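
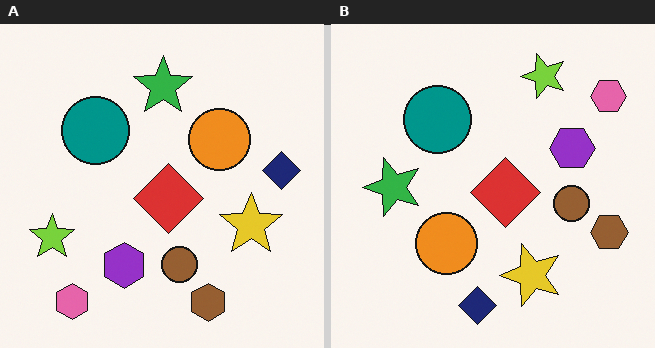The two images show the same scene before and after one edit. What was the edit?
Transposed (reflected across the top-left ↔ bottom-right diagonal).

Shapes have swapped their row and column positions — what was in the top-right is now in the bottom-left — a diagonal reflection.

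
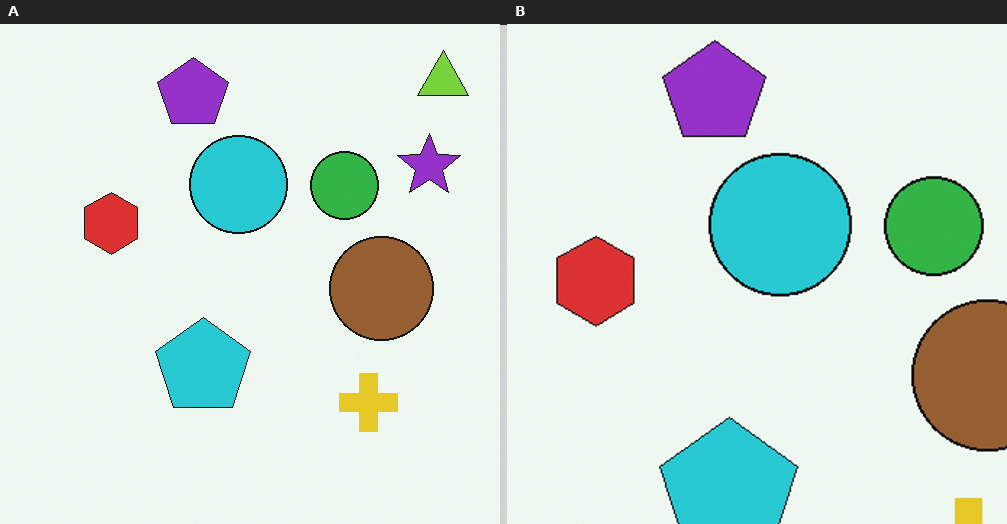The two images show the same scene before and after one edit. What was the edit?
The image was cropped slightly and scaled back up.

The visible shapes are larger and the field of view is narrower; shapes near the original edges may be partly or wholly outside the frame — a crop-and-rescale.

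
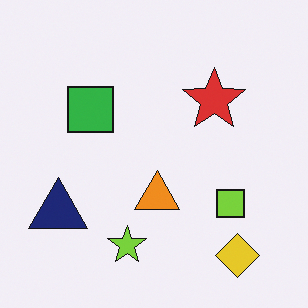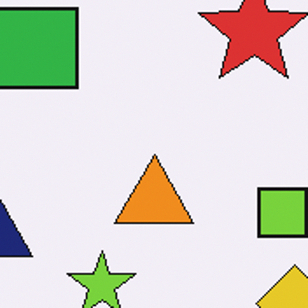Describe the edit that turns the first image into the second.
Cropped tightly and scaled back up.

The visible shapes are larger and the field of view is narrower; shapes near the original edges may be partly or wholly outside the frame — a crop-and-rescale.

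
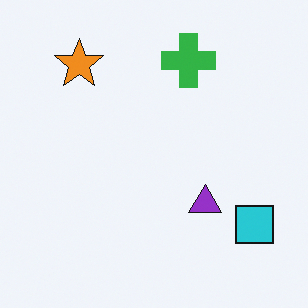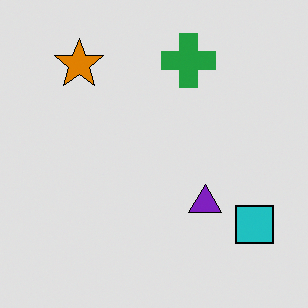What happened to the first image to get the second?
The image was posterized to a reduced palette.

Each flat color has snapped to a coarser quantized level — most visibly, the near-white background has dropped to a flat grey.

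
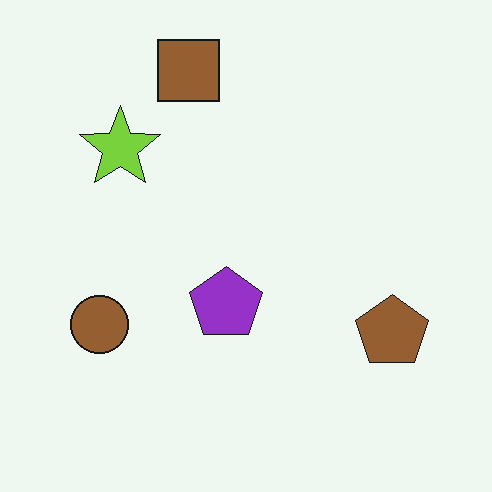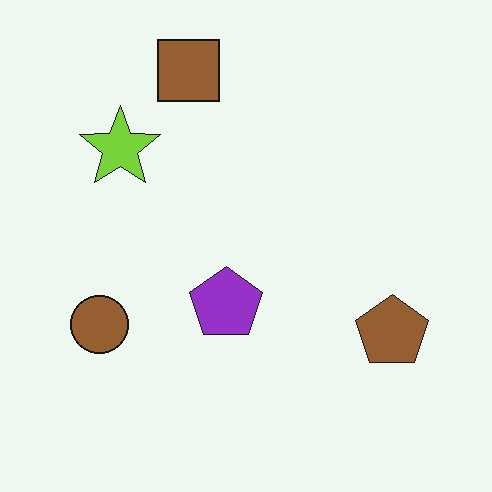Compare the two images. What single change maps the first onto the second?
The image was JPEG-compressed with visible artifacts.

Blocky 8×8 compression artifacts appear around shape edges and the flat background shows ringing — characteristic JPEG degradation.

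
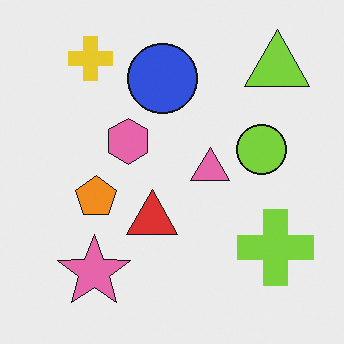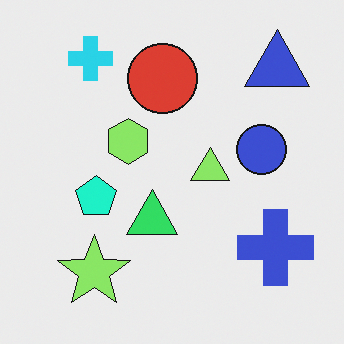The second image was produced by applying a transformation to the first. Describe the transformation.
The image was hue-shifted noticeably.

Every shape's color has rotated by the same amount around the hue wheel — a uniform hue shift.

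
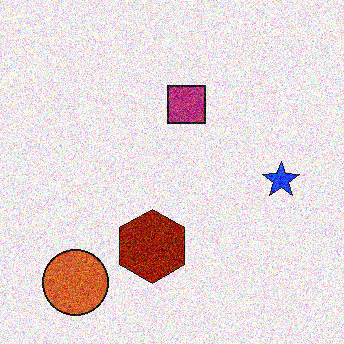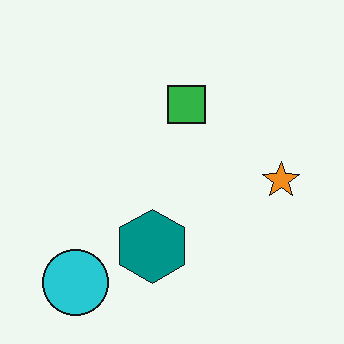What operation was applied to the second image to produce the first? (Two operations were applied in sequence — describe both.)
The transformation is: hue-shifted through roughly half the color wheel, then degraded with heavy additive noise.

Every shape's color has rotated by the same amount around the hue wheel — a uniform hue shift. Random speckle covers the whole image, including the flat background.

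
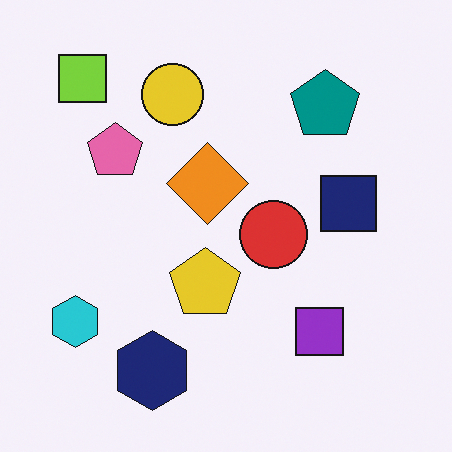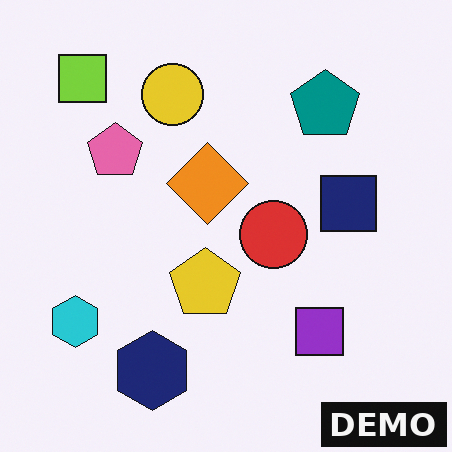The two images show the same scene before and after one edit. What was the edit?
This is the original image watermarked with the text "DEMO" in the lower-right corner.

A dark label reading "DEMO" appears in the lower-right corner.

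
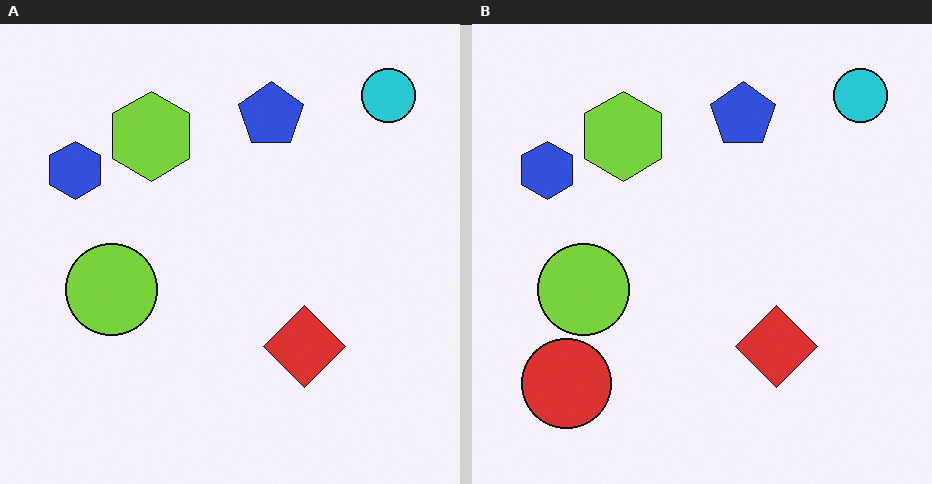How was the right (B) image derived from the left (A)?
The right (B) image is the left (A) overlaid with an additional red circle.

A red circle appears in the right (B) image that is absent from the left (A).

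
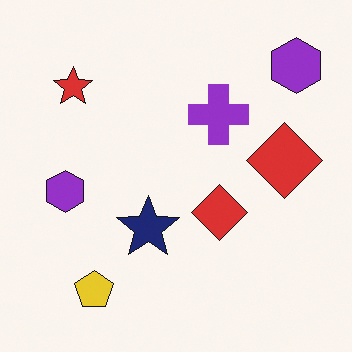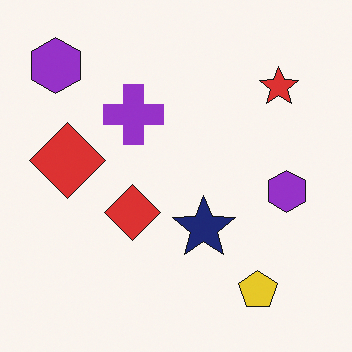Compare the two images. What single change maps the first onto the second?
It was flipped horizontally (left ↔ right).

The red star is in the top-left of the first image and the top-right of the second — shapes on opposite sides of the vertical midline have swapped in a mirror flip.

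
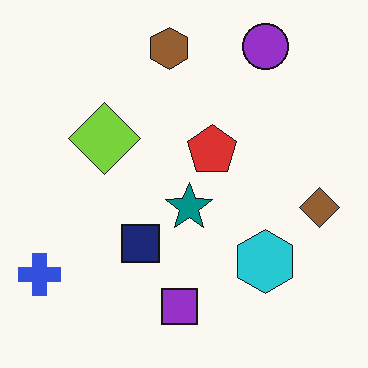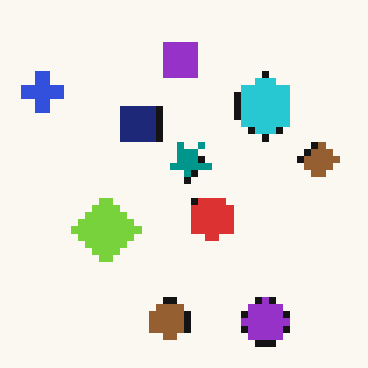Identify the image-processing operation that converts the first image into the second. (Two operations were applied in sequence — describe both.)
The image was flipped vertically (top ↔ bottom), then pixelated into visible square blocks.

The purple circle is in the top-right of the first image and the bottom-right of the second — shapes on opposite sides of the horizontal midline have swapped in a mirror flip. Shapes are reduced to large square blocks; fine edges and outlines are lost — a downscale-then-upscale (mosaic) effect.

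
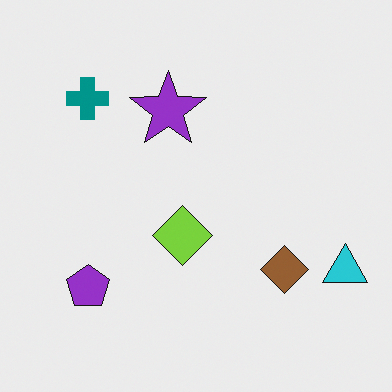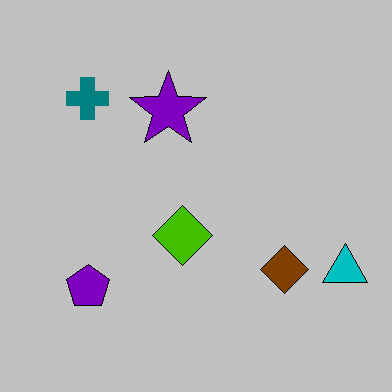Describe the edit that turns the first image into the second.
This is the original image aggressively posterized.

Each flat color has snapped to a coarser quantized level — most visibly, the near-white background has dropped to a flat grey.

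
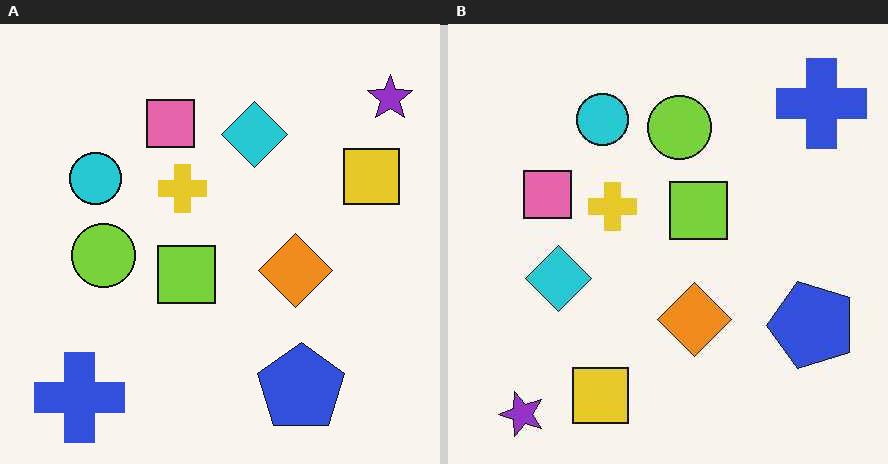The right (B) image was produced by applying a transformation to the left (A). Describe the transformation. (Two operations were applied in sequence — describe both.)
The image was transposed (reflected across the top-left ↔ bottom-right diagonal), then given moderate JPEG compression.

Shapes have swapped their row and column positions — what was in the top-right is now in the bottom-left — a diagonal reflection. Blocky 8×8 compression artifacts appear around shape edges and the flat background shows ringing — characteristic JPEG degradation.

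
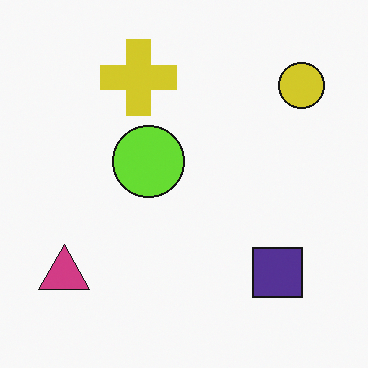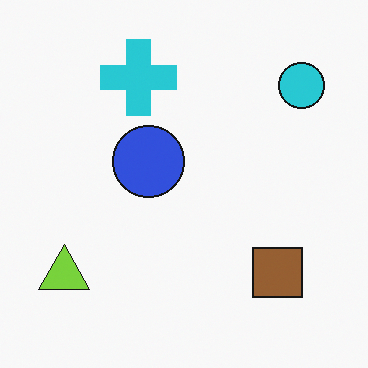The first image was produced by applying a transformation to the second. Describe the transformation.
Hue-shifted through roughly half the color wheel.

Every shape's color has rotated by the same amount around the hue wheel — a uniform hue shift.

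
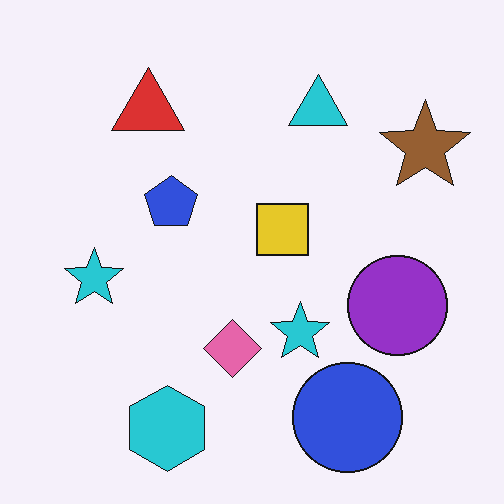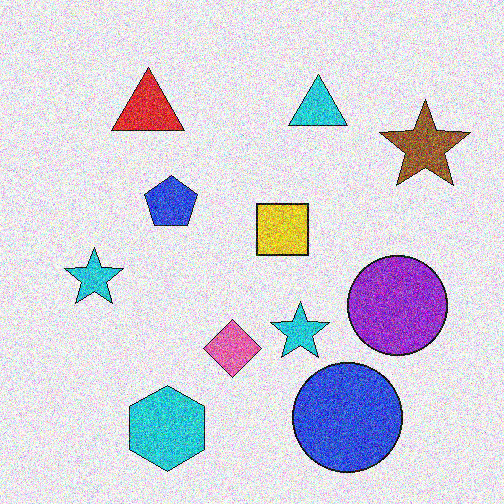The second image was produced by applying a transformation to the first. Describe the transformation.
It was degraded with heavy additive noise.

Random speckle covers the whole image, including the flat background.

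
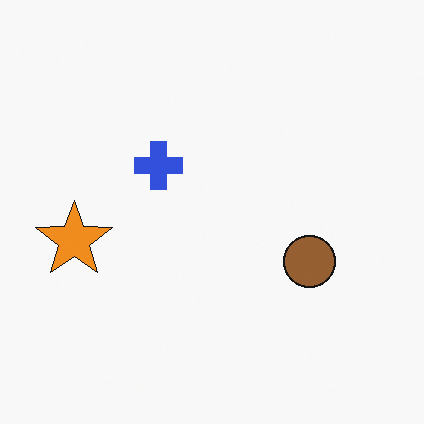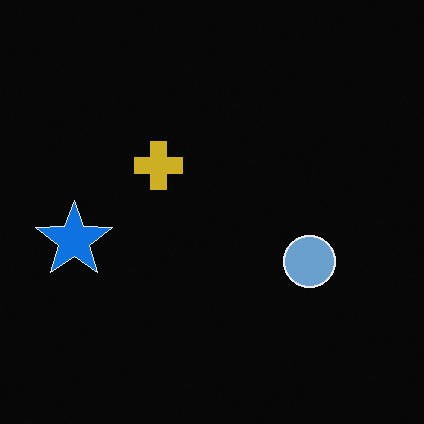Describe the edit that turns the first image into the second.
The second image is the first color-inverted (negative).

The light background has become dark and every shape's color is its complement — a photographic negative.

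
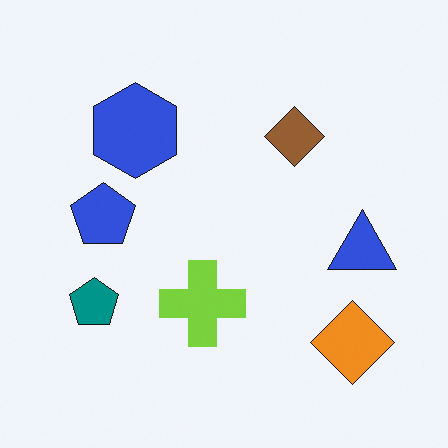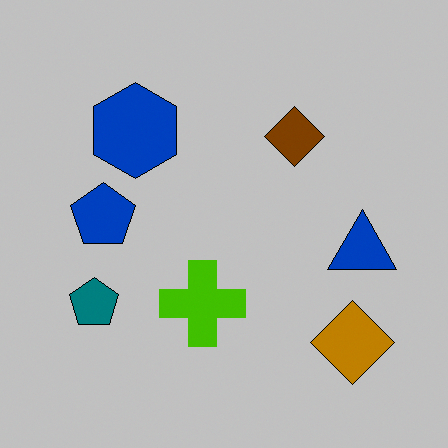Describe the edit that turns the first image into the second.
This is the original image heavily posterized to just a handful of flat colors.

Each flat color has snapped to a coarser quantized level — most visibly, the near-white background has dropped to a flat grey.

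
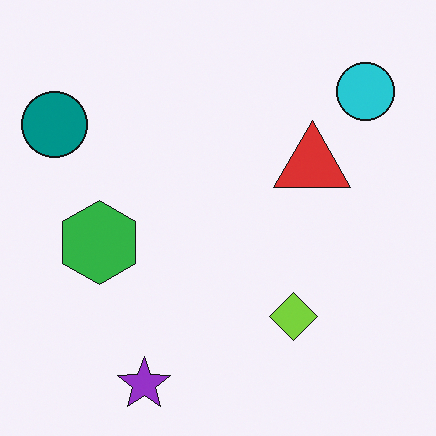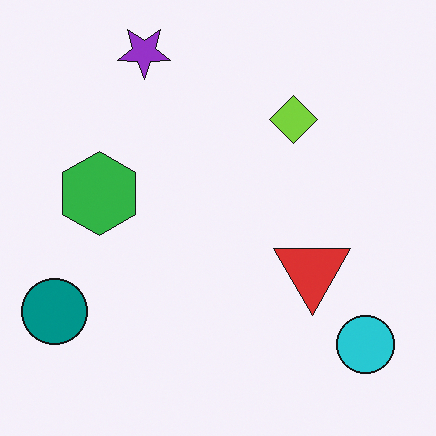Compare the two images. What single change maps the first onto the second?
It was flipped vertically (top ↔ bottom).

The purple star is in the bottom-left of the first image and the top-left of the second — shapes on opposite sides of the horizontal midline have swapped in a mirror flip.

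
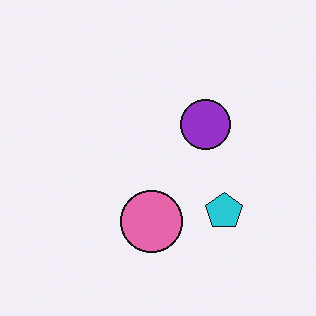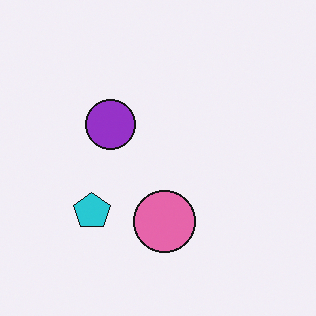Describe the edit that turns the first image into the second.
The second image is the first flipped horizontally (left ↔ right).

The cyan pentagon is in the bottom-right of the first image and the bottom-left of the second — shapes on opposite sides of the vertical midline have swapped in a mirror flip.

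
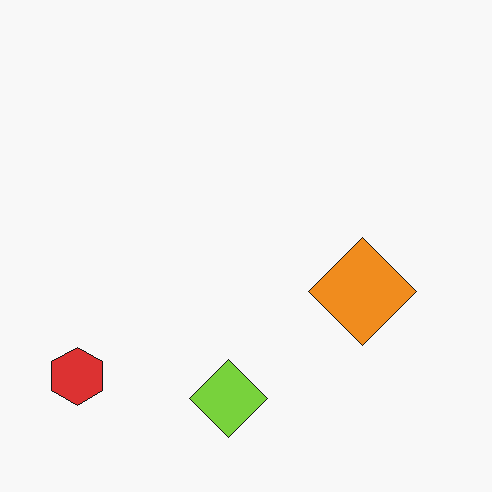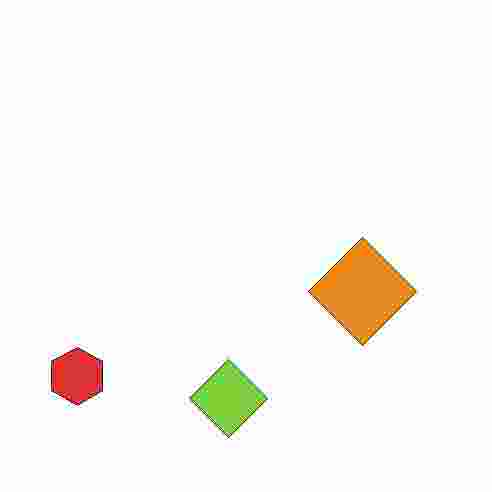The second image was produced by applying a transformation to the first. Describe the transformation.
The transformation is: degraded with heavy JPEG compression.

Blocky 8×8 compression artifacts appear around shape edges and the flat background shows ringing — characteristic JPEG degradation.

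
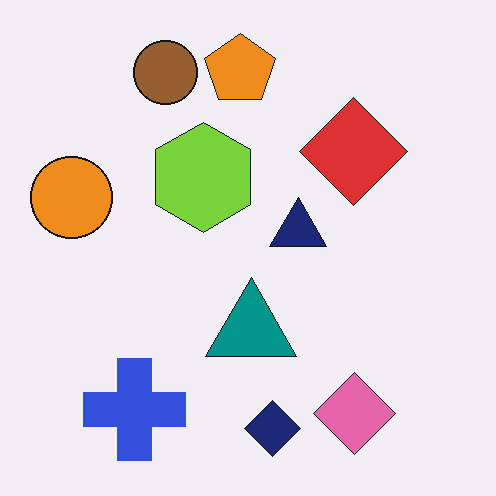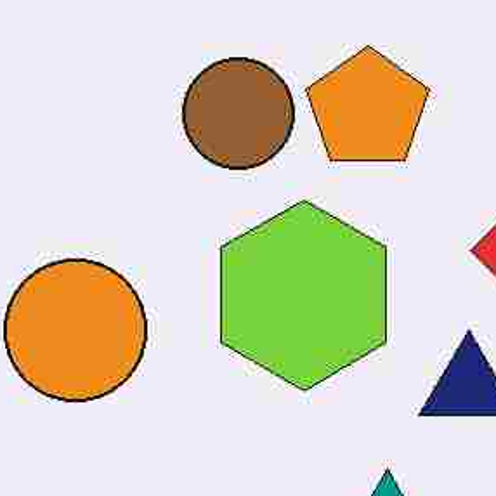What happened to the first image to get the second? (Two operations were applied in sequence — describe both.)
The image was degraded with heavy JPEG compression, then cropped to a noticeably smaller region and rescaled.

Blocky 8×8 compression artifacts appear around shape edges and the flat background shows ringing — characteristic JPEG degradation. The visible shapes are larger and the field of view is narrower; shapes near the original edges may be partly or wholly outside the frame — a crop-and-rescale.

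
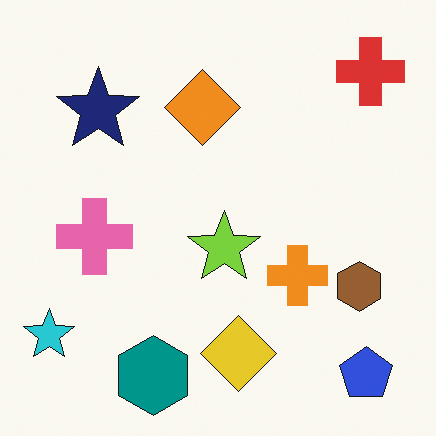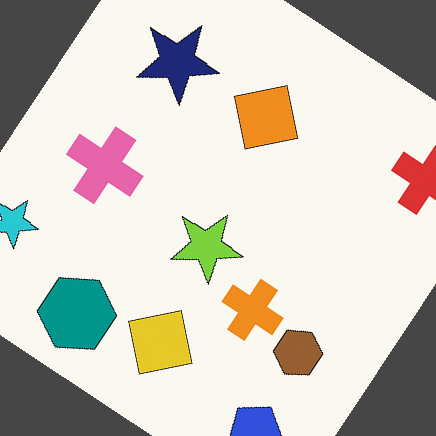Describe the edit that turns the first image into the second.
The image was rotated clockwise by a large amount — several tens of degrees.

Every shape is tilted by the same angle and the image corners show triangular fill wedges — a whole-image rotation by a non-right angle.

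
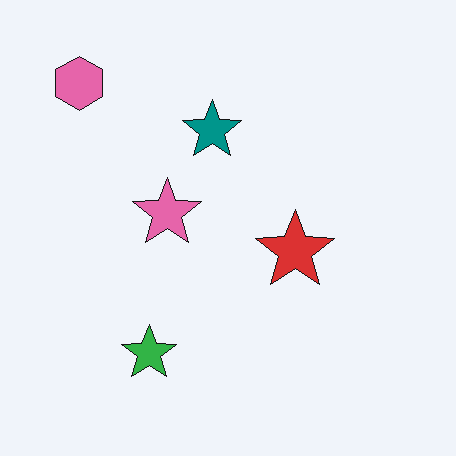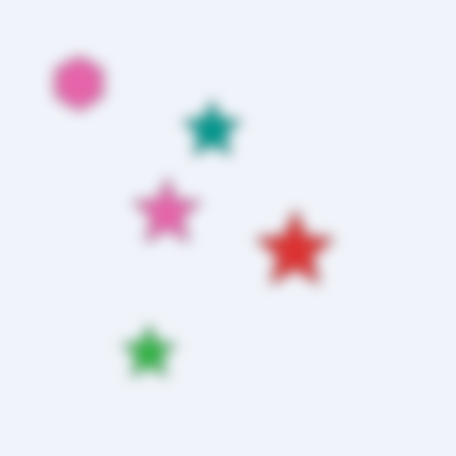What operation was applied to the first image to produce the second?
This is the original image strongly gaussian-blurred.

Shape edges and outlines are uniformly softened across the whole image.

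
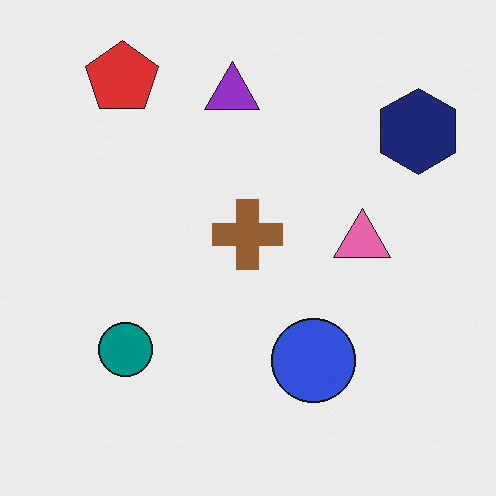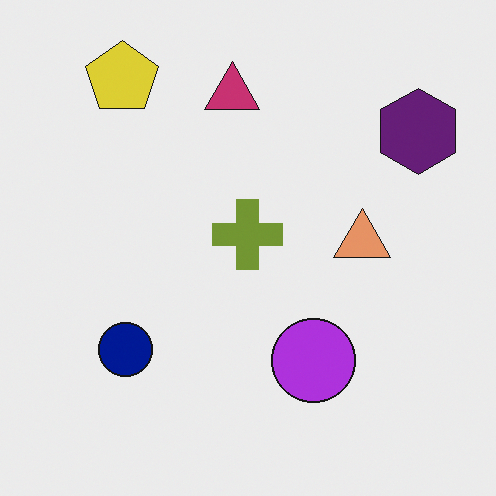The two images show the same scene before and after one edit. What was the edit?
It was hue-shifted by a small amount.

Every shape's color has rotated by the same amount around the hue wheel — a uniform hue shift.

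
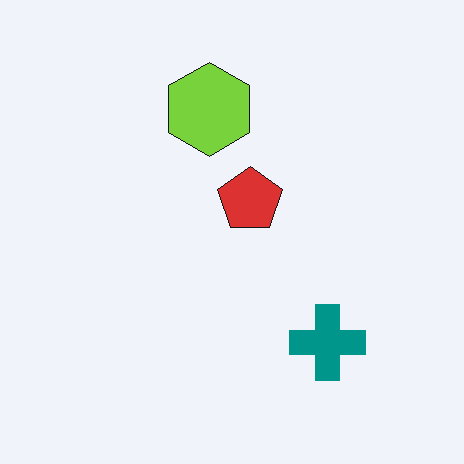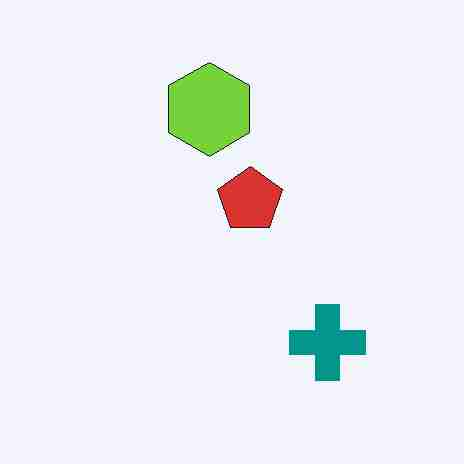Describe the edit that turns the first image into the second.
The transformation is: heavily JPEG-compressed with obvious blocking artifacts.

Blocky 8×8 compression artifacts appear around shape edges and the flat background shows ringing — characteristic JPEG degradation.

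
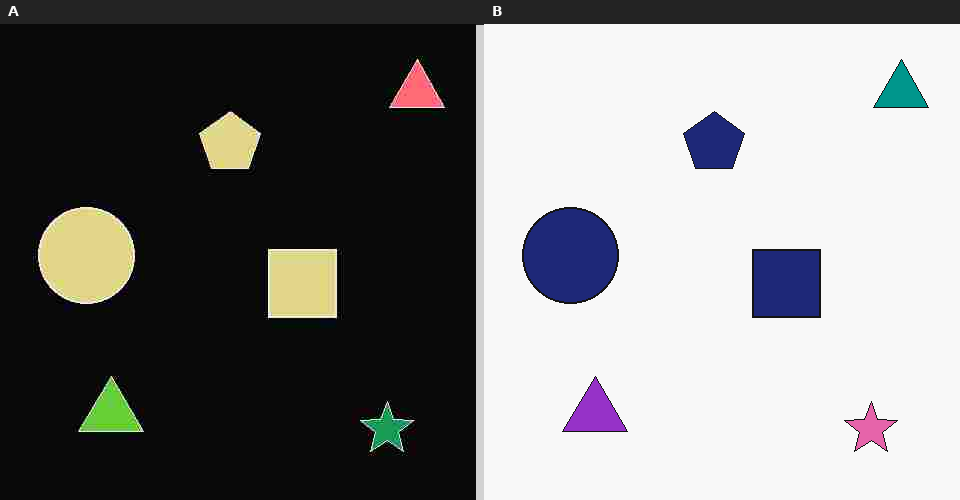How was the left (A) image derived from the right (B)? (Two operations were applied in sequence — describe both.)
This is the original image color-inverted (negative), then heavily JPEG-compressed with obvious blocking artifacts.

The light background has become dark and every shape's color is its complement — a photographic negative. Blocky 8×8 compression artifacts appear around shape edges and the flat background shows ringing — characteristic JPEG degradation.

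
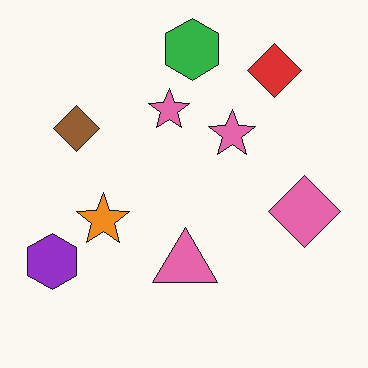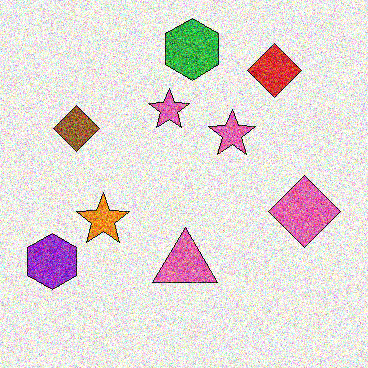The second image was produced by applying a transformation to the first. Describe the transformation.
It was degraded with a thick layer of grain.

Random speckle covers the whole image, including the flat background.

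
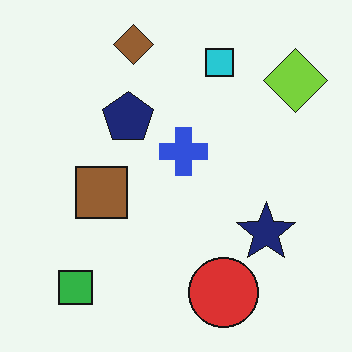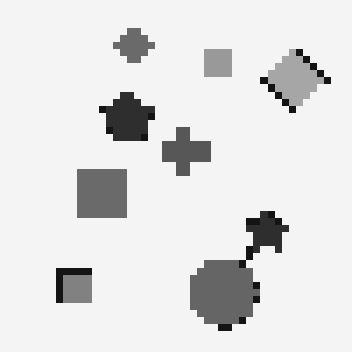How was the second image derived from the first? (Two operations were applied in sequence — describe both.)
It was converted to grayscale, then pixelated into visible square blocks.

All color is removed — every shape is now a shade of grey. Shapes are reduced to large square blocks; fine edges and outlines are lost — a downscale-then-upscale (mosaic) effect.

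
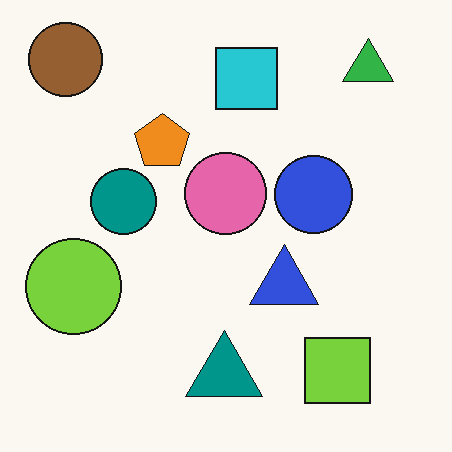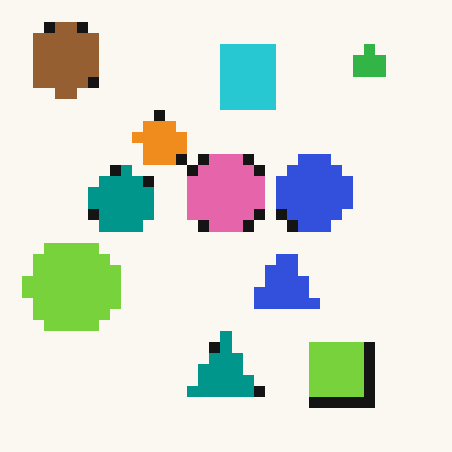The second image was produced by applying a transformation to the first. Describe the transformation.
It was coarsely pixelated.

Shapes are reduced to large square blocks; fine edges and outlines are lost — a downscale-then-upscale (mosaic) effect.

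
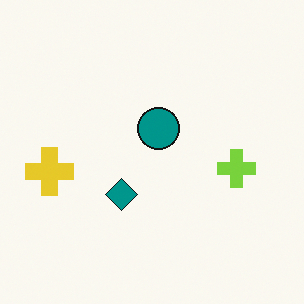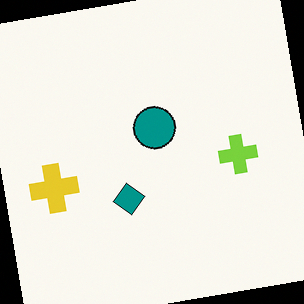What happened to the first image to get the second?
The image was rotated counter-clockwise by a slight angle.

Every shape is tilted by the same angle and the image corners show triangular fill wedges — a whole-image rotation by a non-right angle.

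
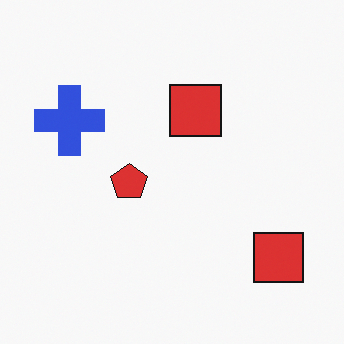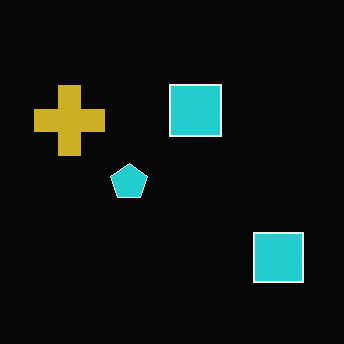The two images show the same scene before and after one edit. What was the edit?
The transformation is: color-inverted (negative).

The light background has become dark and every shape's color is its complement — a photographic negative.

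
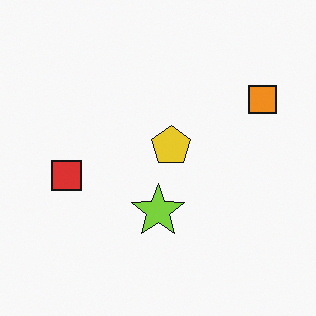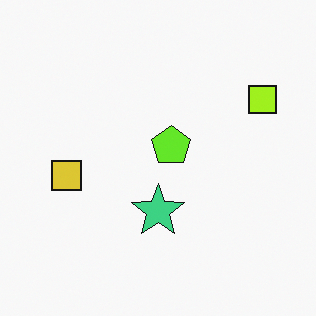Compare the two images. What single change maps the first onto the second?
Hue-shifted slightly.

Every shape's color has rotated by the same amount around the hue wheel — a uniform hue shift.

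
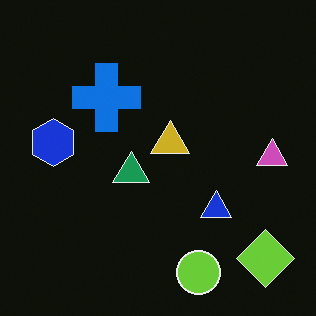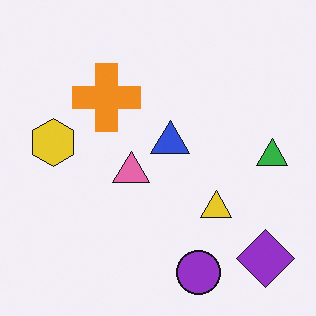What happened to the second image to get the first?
The transformation is: color-inverted (negative).

The light background has become dark and every shape's color is its complement — a photographic negative.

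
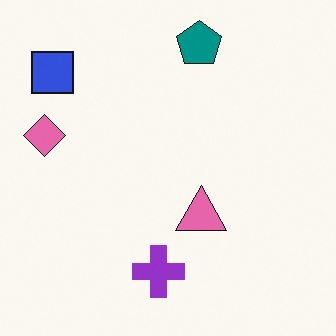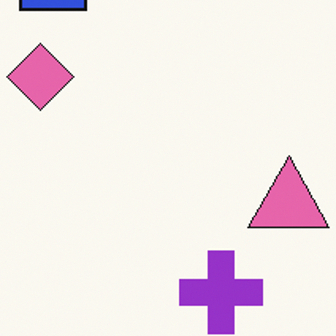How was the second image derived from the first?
The transformation is: cropped to a modestly smaller region and rescaled.

The visible shapes are larger and the field of view is narrower; shapes near the original edges may be partly or wholly outside the frame — a crop-and-rescale.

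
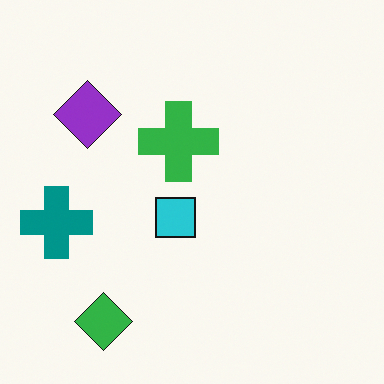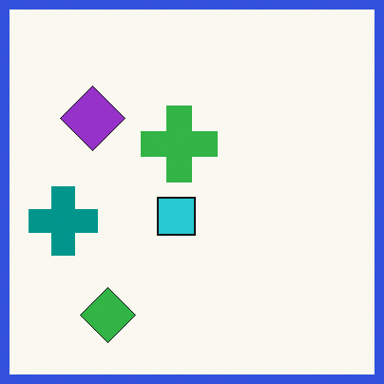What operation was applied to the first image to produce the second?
The second image is the first framed with a blue border.

A solid blue frame runs around the edge of the second image, with the content slightly shrunk inside it.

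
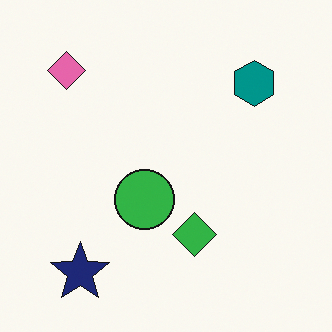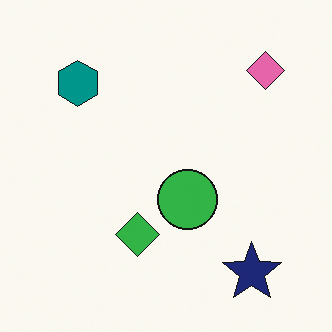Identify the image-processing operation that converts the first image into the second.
This is the original image flipped horizontally (left ↔ right).

The pink diamond is in the top-left of the first image and the top-right of the second — shapes on opposite sides of the vertical midline have swapped in a mirror flip.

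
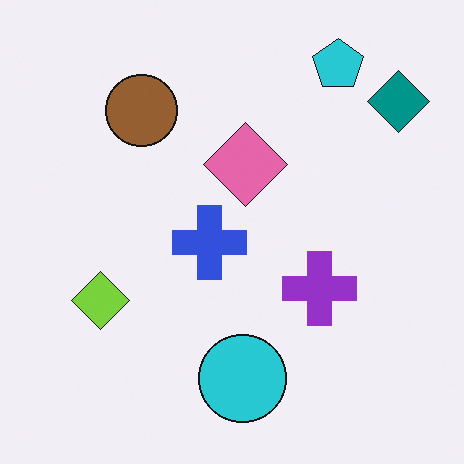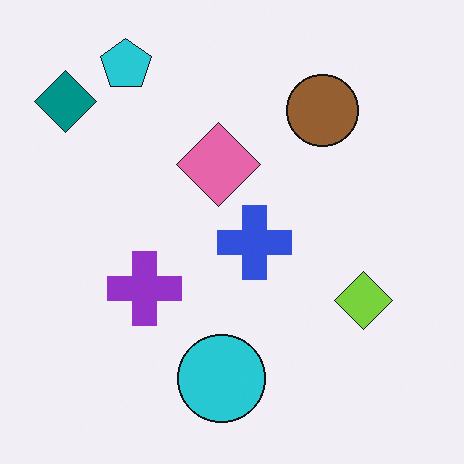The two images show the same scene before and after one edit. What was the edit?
Flipped horizontally (left ↔ right).

The teal diamond is in the top-right of the first image and the top-left of the second — shapes on opposite sides of the vertical midline have swapped in a mirror flip.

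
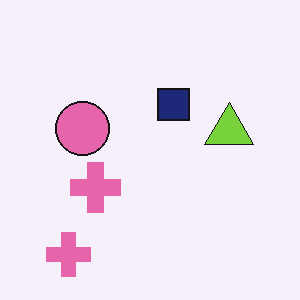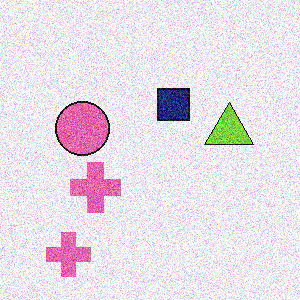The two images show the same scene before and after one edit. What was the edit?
The second image is the first degraded with a thick layer of grain.

Random speckle covers the whole image, including the flat background.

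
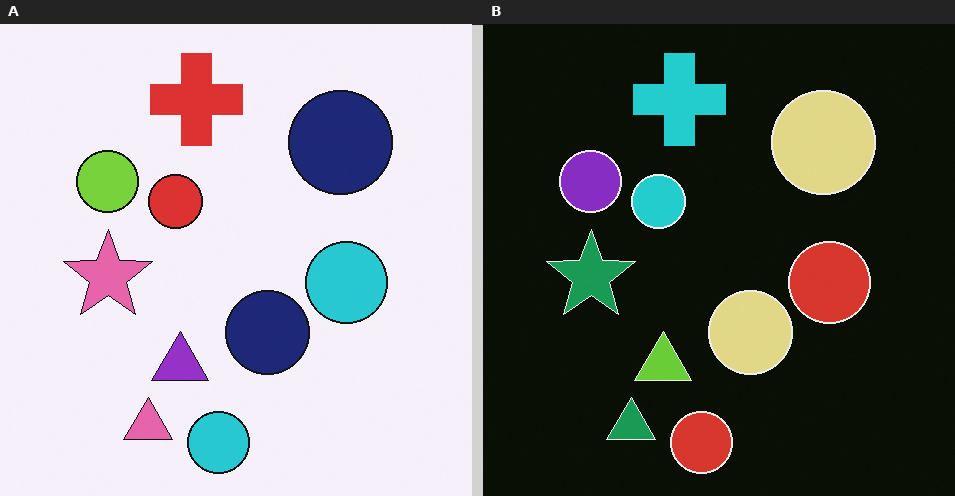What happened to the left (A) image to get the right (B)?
The right (B) image is the left (A) color-inverted (negative).

The light background has become dark and every shape's color is its complement — a photographic negative.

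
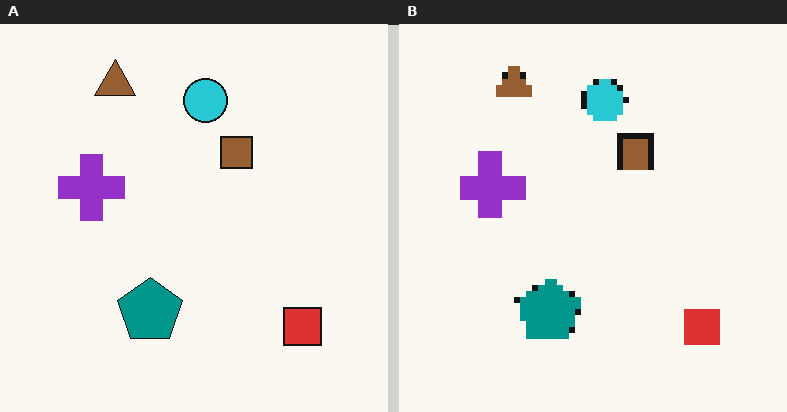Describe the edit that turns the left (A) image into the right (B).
The image was moderately pixelated.

Shapes are reduced to large square blocks; fine edges and outlines are lost — a downscale-then-upscale (mosaic) effect.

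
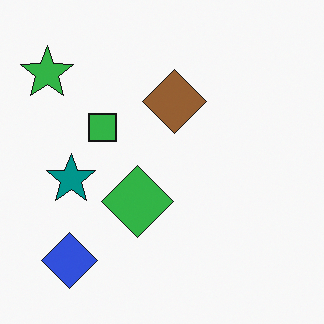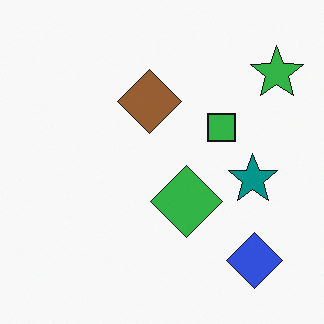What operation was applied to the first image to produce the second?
Flipped horizontally (left ↔ right).

The green star is in the top-left of the first image and the top-right of the second — shapes on opposite sides of the vertical midline have swapped in a mirror flip.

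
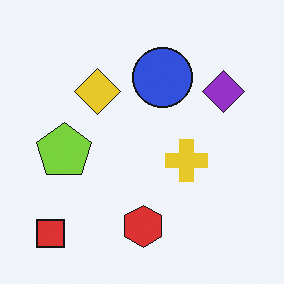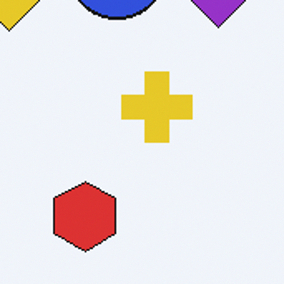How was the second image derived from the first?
The image was cropped to a noticeably smaller region and rescaled.

The visible shapes are larger and the field of view is narrower; shapes near the original edges may be partly or wholly outside the frame — a crop-and-rescale.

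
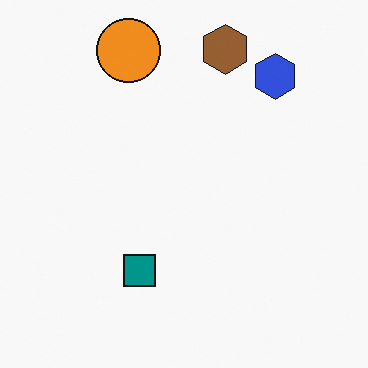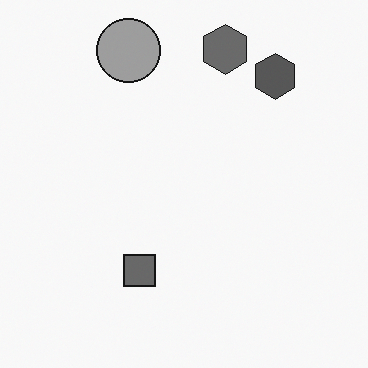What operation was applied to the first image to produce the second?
It was converted to grayscale.

All color is removed — every shape is now a shade of grey.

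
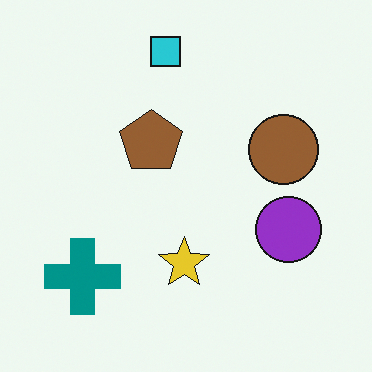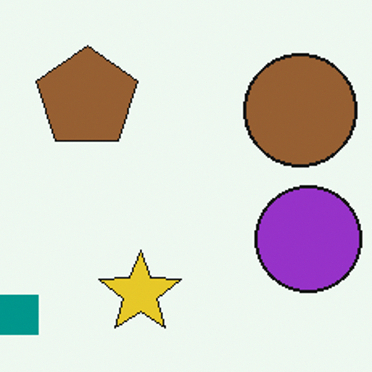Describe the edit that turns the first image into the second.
The image was cropped slightly and scaled back up.

The visible shapes are larger and the field of view is narrower; shapes near the original edges may be partly or wholly outside the frame — a crop-and-rescale.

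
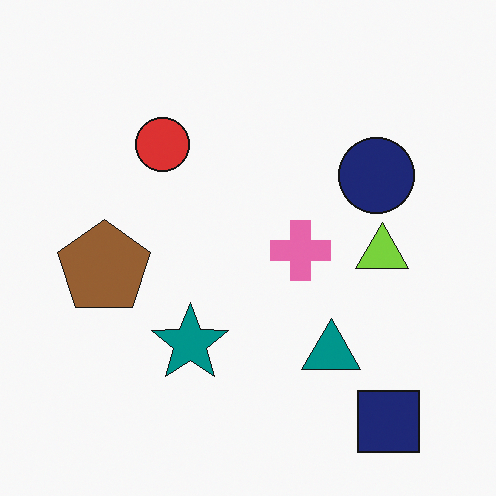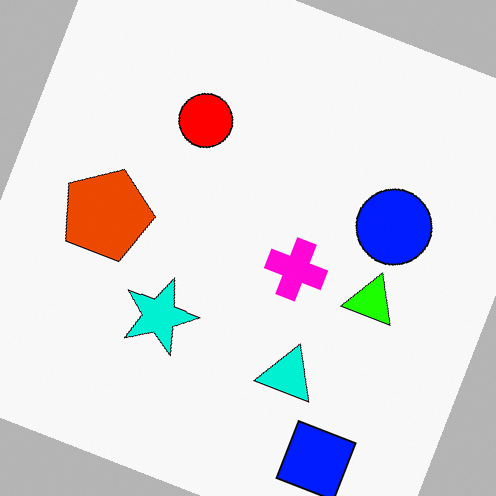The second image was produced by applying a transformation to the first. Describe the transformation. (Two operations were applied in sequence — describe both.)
The image was rotated clockwise by a moderate amount, then heavily oversaturated.

Every shape is tilted by the same angle and the image corners show triangular fill wedges — a whole-image rotation by a non-right angle. All colors are more vivid — a global saturation change.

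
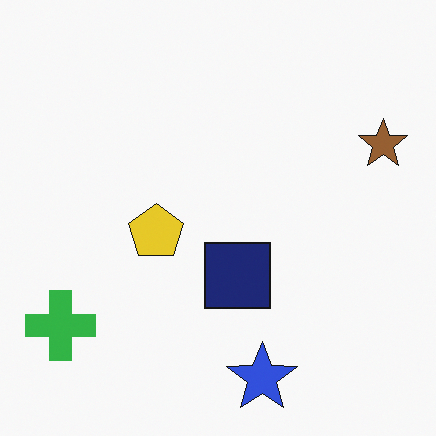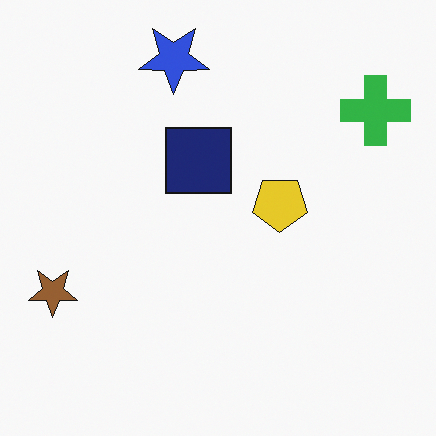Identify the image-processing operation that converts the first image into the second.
The image was rotated 180°.

The green cross sits in the bottom-left of the first image and the top-right of the second — consistent with a whole-image 180° rotation.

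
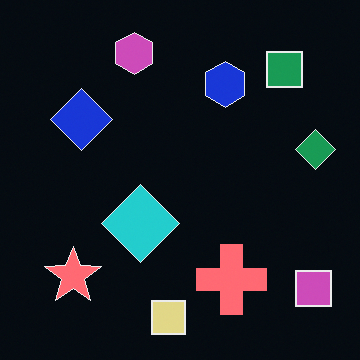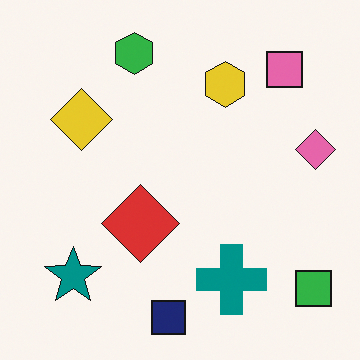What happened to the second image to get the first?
The transformation is: color-inverted (negative).

The light background has become dark and every shape's color is its complement — a photographic negative.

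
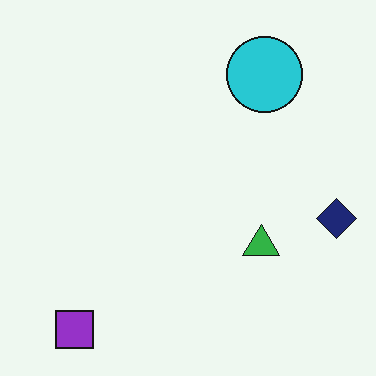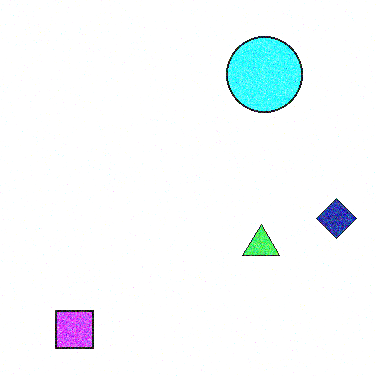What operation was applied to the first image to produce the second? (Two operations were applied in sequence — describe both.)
This is the original image degraded with visible gaussian noise, then noticeably brightened.

Random speckle covers the whole image, including the flat background. Every pixel — background and shapes alike — is uniformly brightened.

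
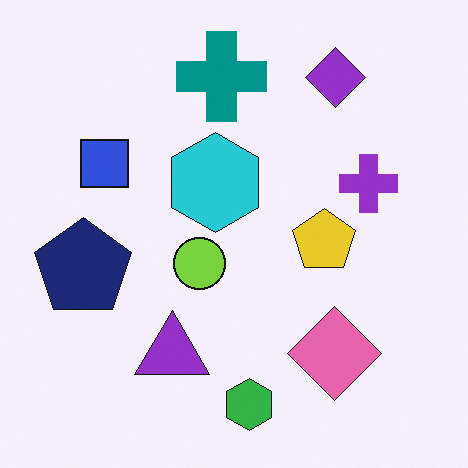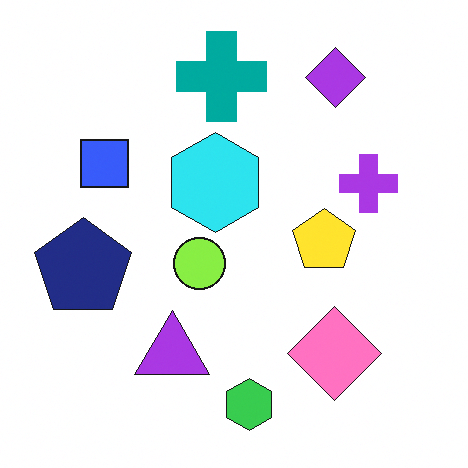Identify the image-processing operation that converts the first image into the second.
The second image is the first slightly brightened.

Every pixel — background and shapes alike — is uniformly brightened.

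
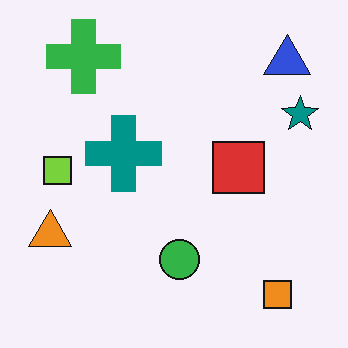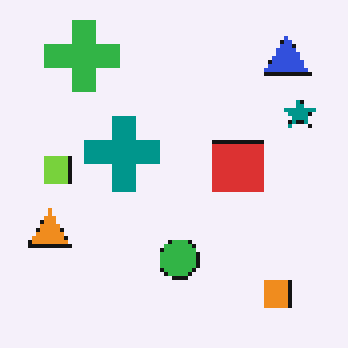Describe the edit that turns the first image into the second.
The second image is the first mildly pixelated.

Shapes are reduced to large square blocks; fine edges and outlines are lost — a downscale-then-upscale (mosaic) effect.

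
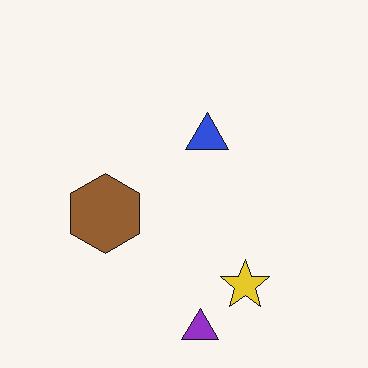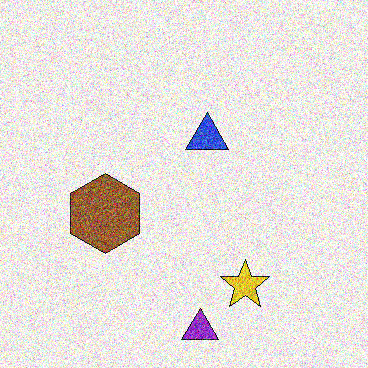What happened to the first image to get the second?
The transformation is: degraded with heavy additive noise.

Random speckle covers the whole image, including the flat background.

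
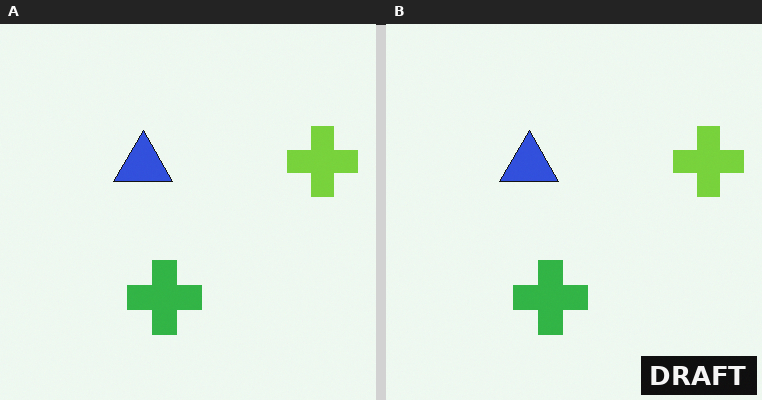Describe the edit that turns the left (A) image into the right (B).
The right (B) image is the left (A) watermarked with the text "DRAFT" in the lower-right corner.

A dark label reading "DRAFT" appears in the lower-right corner.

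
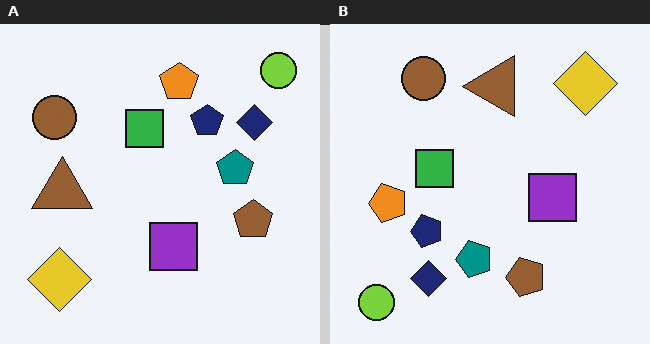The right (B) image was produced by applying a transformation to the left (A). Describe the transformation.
Transposed (reflected across the top-left ↔ bottom-right diagonal).

Shapes have swapped their row and column positions — what was in the top-right is now in the bottom-left — a diagonal reflection.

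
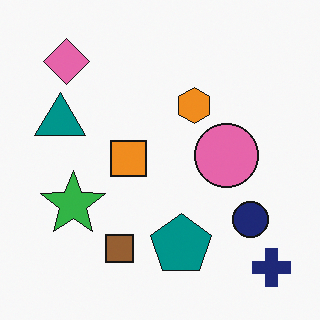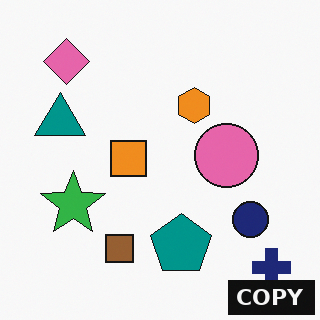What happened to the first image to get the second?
The image was watermarked with the text "COPY" in the lower-right corner.

A dark label reading "COPY" appears in the lower-right corner.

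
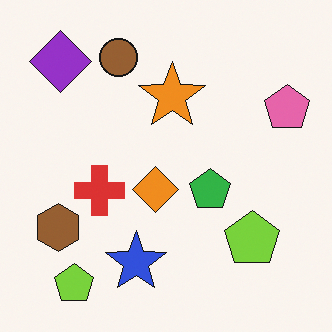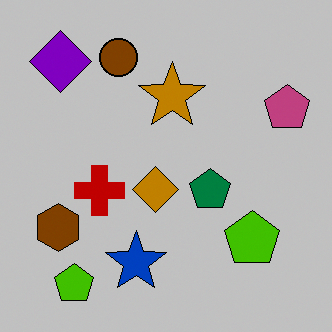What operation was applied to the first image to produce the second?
The transformation is: aggressively posterized.

Each flat color has snapped to a coarser quantized level — most visibly, the near-white background has dropped to a flat grey.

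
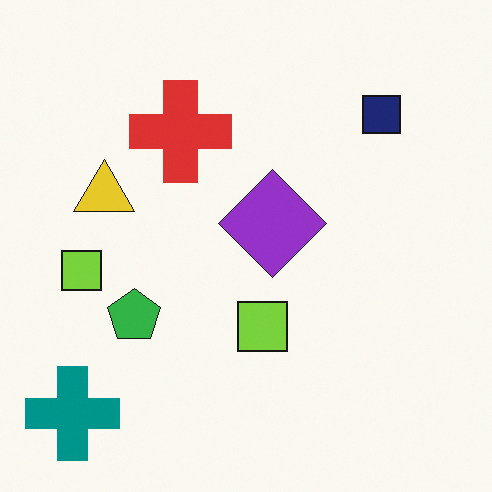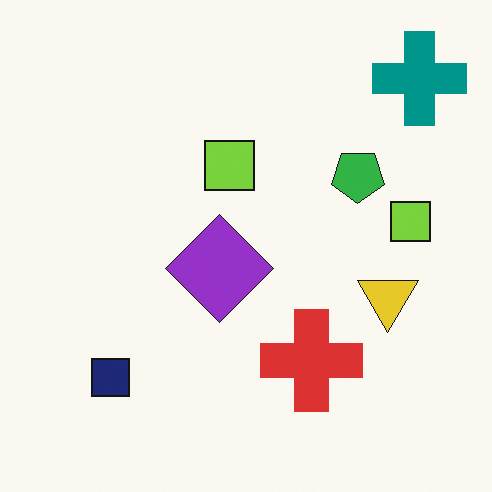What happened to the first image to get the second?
It was rotated 180°.

The teal cross sits in the bottom-left of the first image and the top-right of the second — consistent with a whole-image 180° rotation.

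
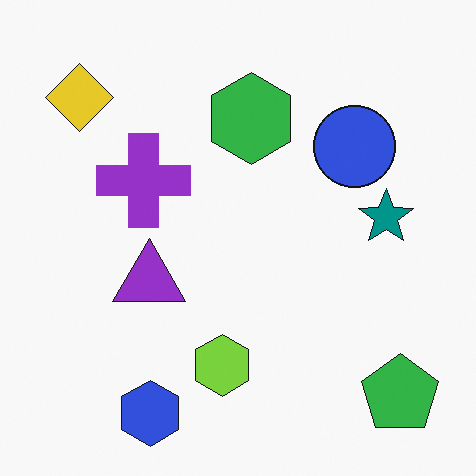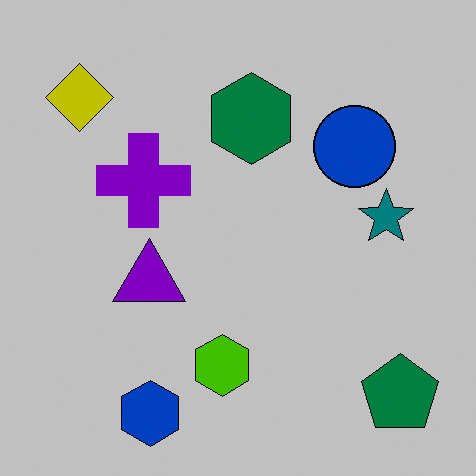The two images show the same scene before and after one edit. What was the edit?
This is the original image heavily posterized to just a handful of flat colors.

Each flat color has snapped to a coarser quantized level — most visibly, the near-white background has dropped to a flat grey.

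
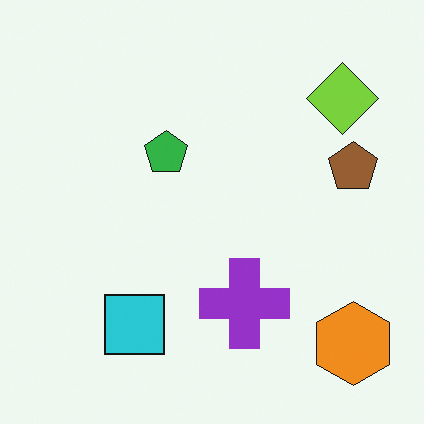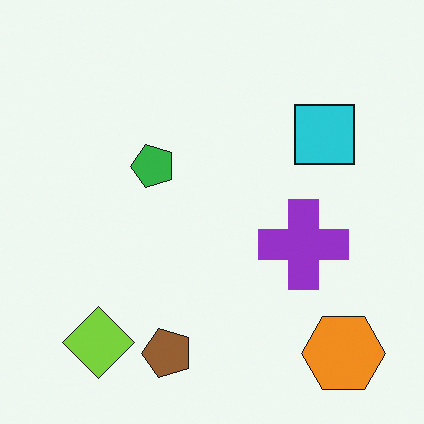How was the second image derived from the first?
The second image is the first transposed (reflected across the top-left ↔ bottom-right diagonal).

Shapes have swapped their row and column positions — what was in the top-right is now in the bottom-left — a diagonal reflection.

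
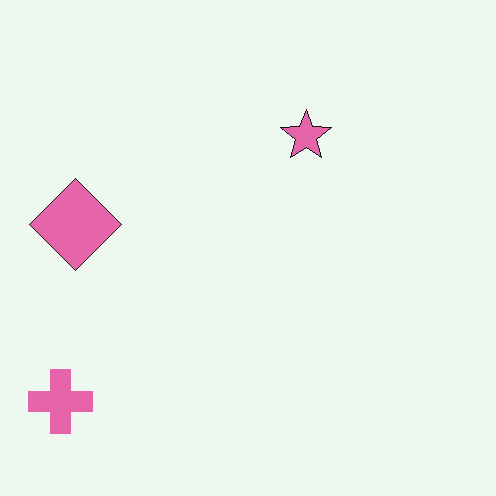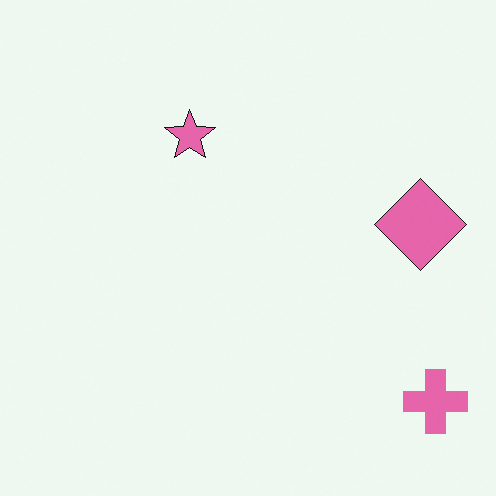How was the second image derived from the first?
The transformation is: flipped horizontally (left ↔ right).

The pink cross is in the bottom-left of the first image and the bottom-right of the second — shapes on opposite sides of the vertical midline have swapped in a mirror flip.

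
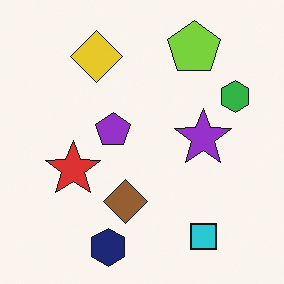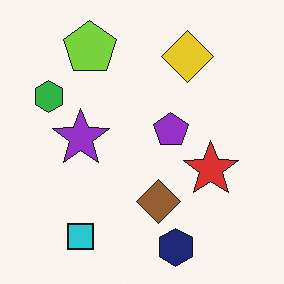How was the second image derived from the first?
The second image is the first flipped horizontally (left ↔ right).

The green hexagon is in the right of the first image and the left of the second — shapes on opposite sides of the vertical midline have swapped in a mirror flip.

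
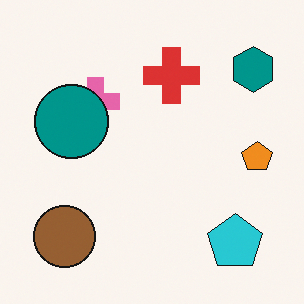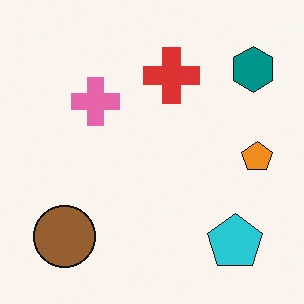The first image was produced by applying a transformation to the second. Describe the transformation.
Overlaid with an additional teal circle.

A teal circle appears in the first image that is absent from the second.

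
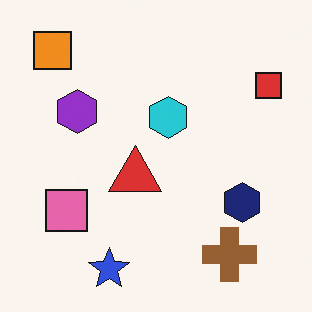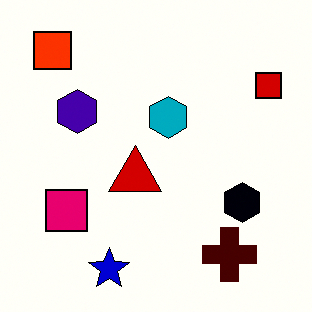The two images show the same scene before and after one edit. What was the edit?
It was given much higher contrast.

Tones are pushed away from mid-grey across the whole image — a global contrast change.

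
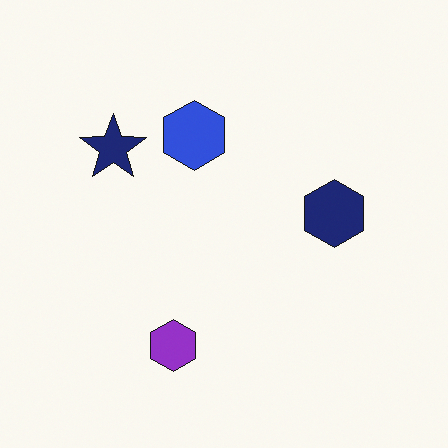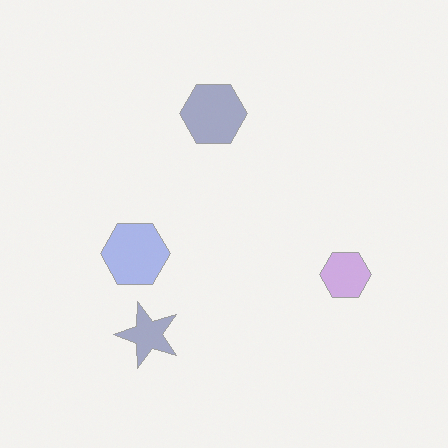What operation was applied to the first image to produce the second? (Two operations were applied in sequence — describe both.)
The transformation is: rotated 90° counter-clockwise, then washed out (contrast reduced).

The navy star sits in the top-left of the first image and the bottom-left of the second — consistent with a whole-image 90° counter-clockwise rotation. Tones are pushed toward mid-grey across the whole image — a global contrast change.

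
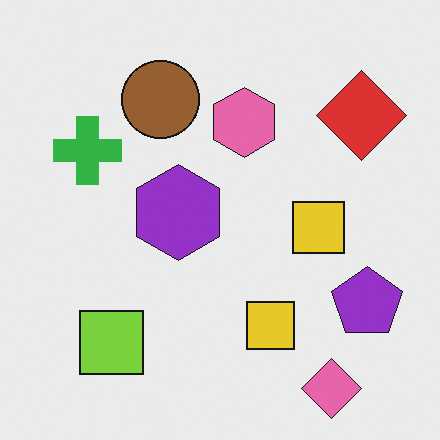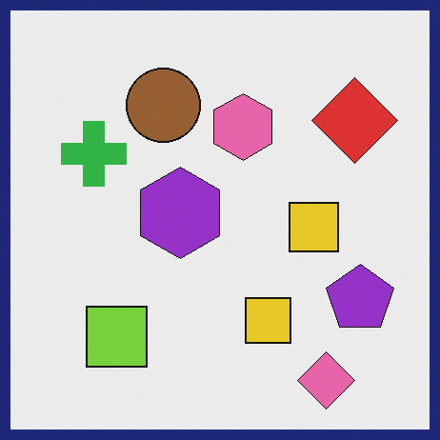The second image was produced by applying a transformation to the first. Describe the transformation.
The transformation is: framed with a navy border.

A solid navy frame runs around the edge of the second image, with the content slightly shrunk inside it.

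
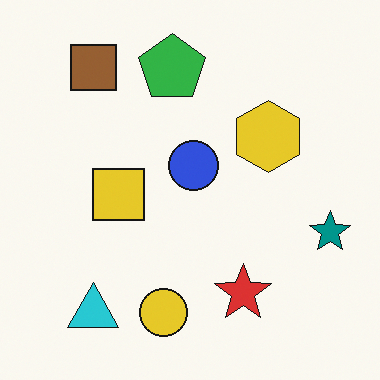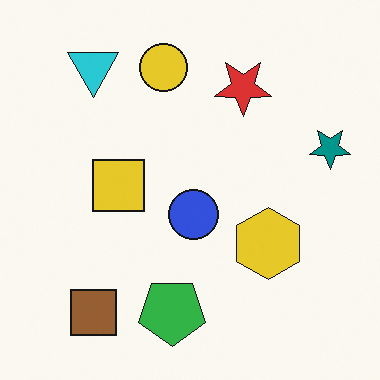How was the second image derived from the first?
The second image is the first flipped vertically (top ↔ bottom).

The brown square is in the top-left of the first image and the bottom-left of the second — shapes on opposite sides of the horizontal midline have swapped in a mirror flip.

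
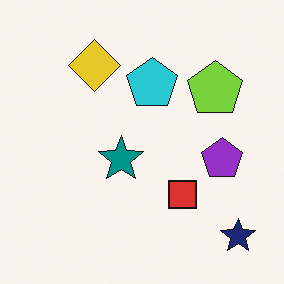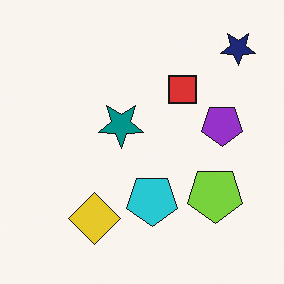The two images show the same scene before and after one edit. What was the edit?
This is the original image flipped vertically (top ↔ bottom).

The navy star is in the bottom-right of the first image and the top-right of the second — shapes on opposite sides of the horizontal midline have swapped in a mirror flip.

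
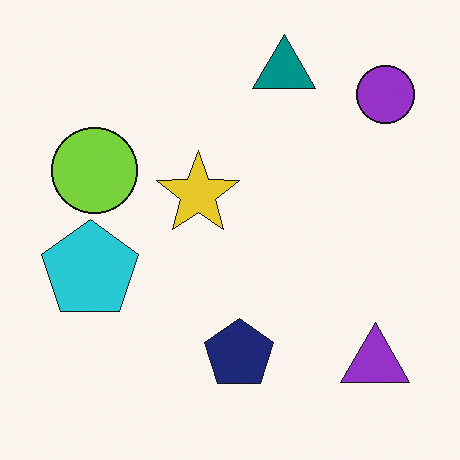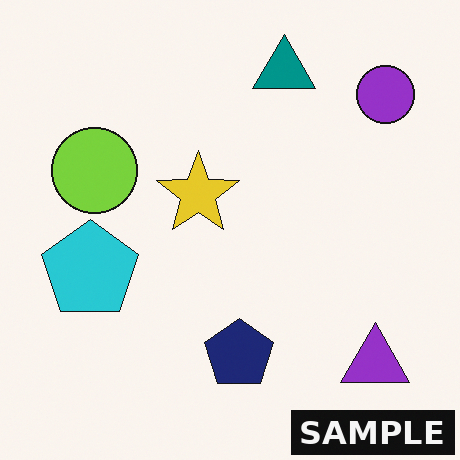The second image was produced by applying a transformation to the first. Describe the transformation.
The second image is the first watermarked with the text "SAMPLE" in the lower-right corner.

A dark label reading "SAMPLE" appears in the lower-right corner.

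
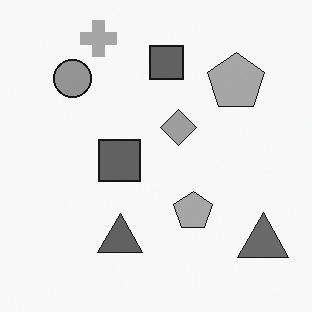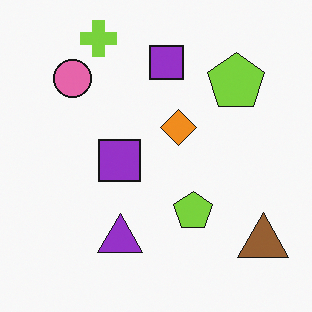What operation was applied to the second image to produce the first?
The transformation is: converted to grayscale.

All color is removed — every shape is now a shade of grey.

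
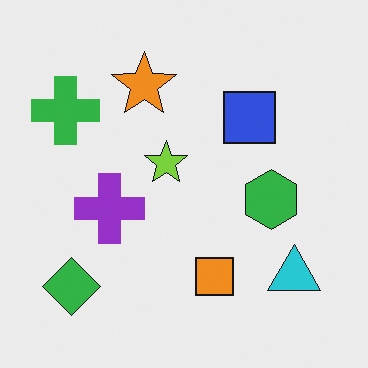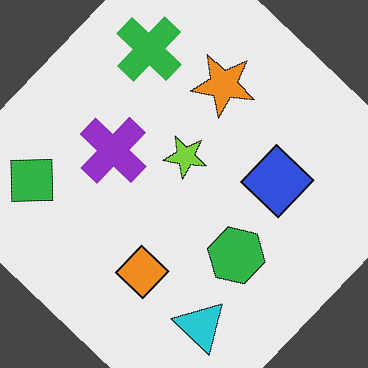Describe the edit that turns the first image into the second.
This is the original image rotated clockwise by a large amount — several tens of degrees.

Every shape is tilted by the same angle and the image corners show triangular fill wedges — a whole-image rotation by a non-right angle.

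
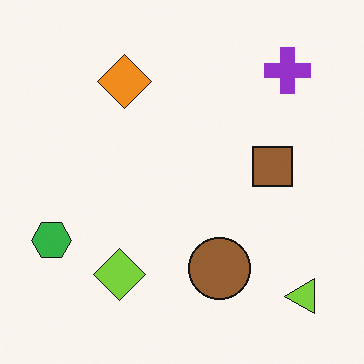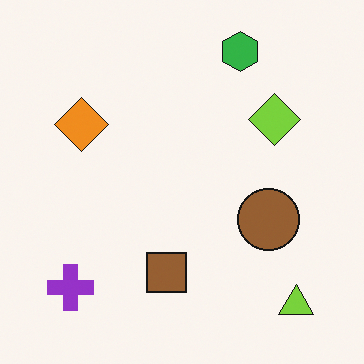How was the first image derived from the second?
The image was transposed (reflected across the top-left ↔ bottom-right diagonal).

Shapes have swapped their row and column positions — what was in the top-right is now in the bottom-left — a diagonal reflection.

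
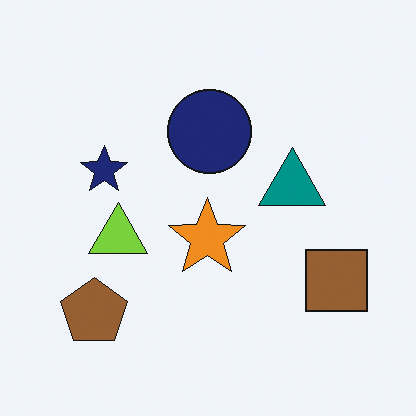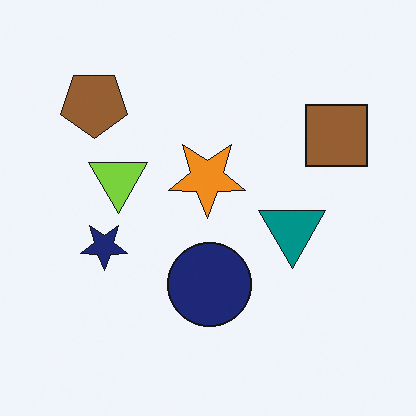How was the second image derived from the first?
It was flipped vertically (top ↔ bottom).

The brown pentagon is in the bottom-left of the first image and the top-left of the second — shapes on opposite sides of the horizontal midline have swapped in a mirror flip.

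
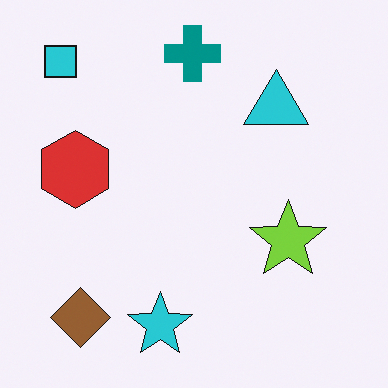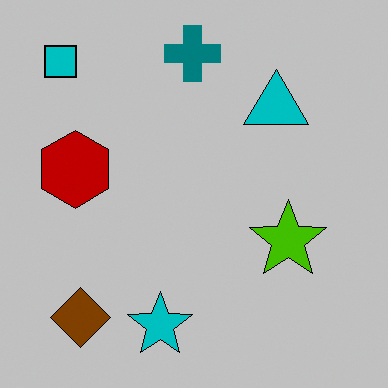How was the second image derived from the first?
Aggressively posterized.

Each flat color has snapped to a coarser quantized level — most visibly, the near-white background has dropped to a flat grey.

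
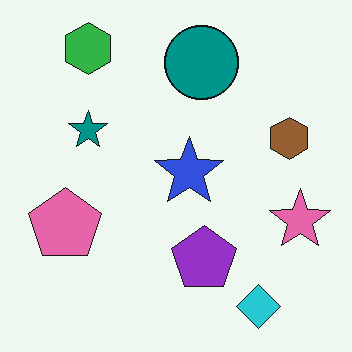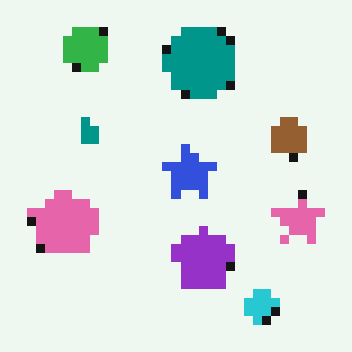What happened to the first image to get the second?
The second image is the first heavily pixelated into large blocks.

Shapes are reduced to large square blocks; fine edges and outlines are lost — a downscale-then-upscale (mosaic) effect.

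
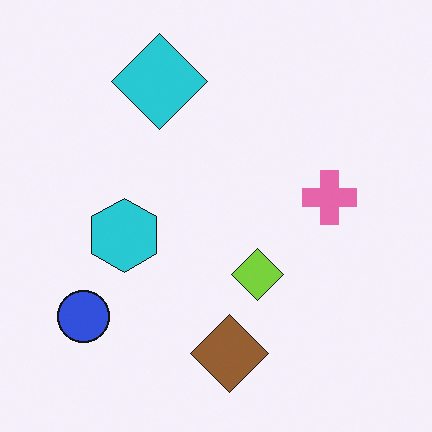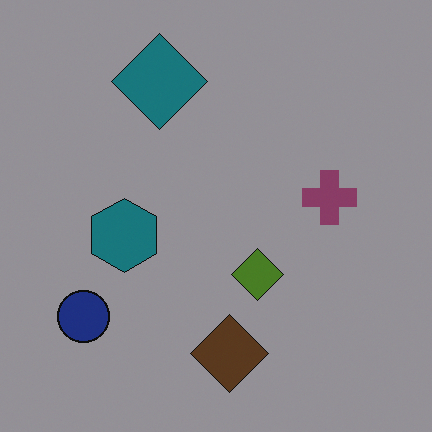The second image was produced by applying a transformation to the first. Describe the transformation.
This is the original image substantially darkened.

Every pixel — background and shapes alike — is uniformly darkened.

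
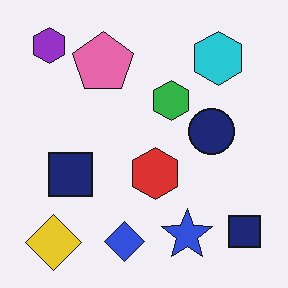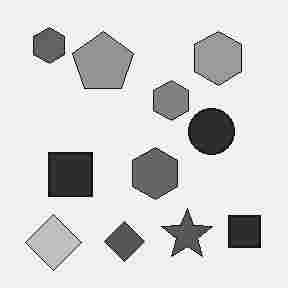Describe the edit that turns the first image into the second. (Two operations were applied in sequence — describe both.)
The transformation is: converted to grayscale, then degraded with heavy JPEG compression.

All color is removed — every shape is now a shade of grey. Blocky 8×8 compression artifacts appear around shape edges and the flat background shows ringing — characteristic JPEG degradation.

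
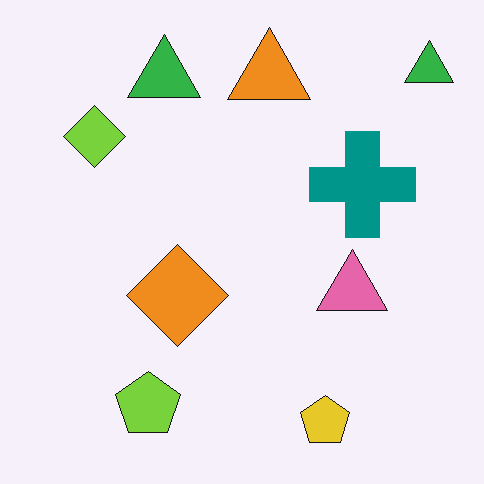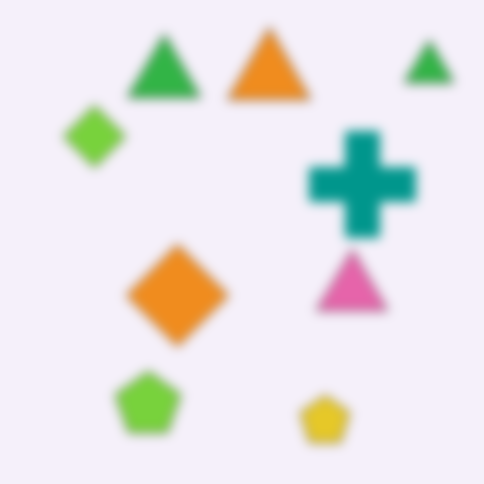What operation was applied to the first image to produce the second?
Heavily blurred.

Shape edges and outlines are uniformly softened across the whole image.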